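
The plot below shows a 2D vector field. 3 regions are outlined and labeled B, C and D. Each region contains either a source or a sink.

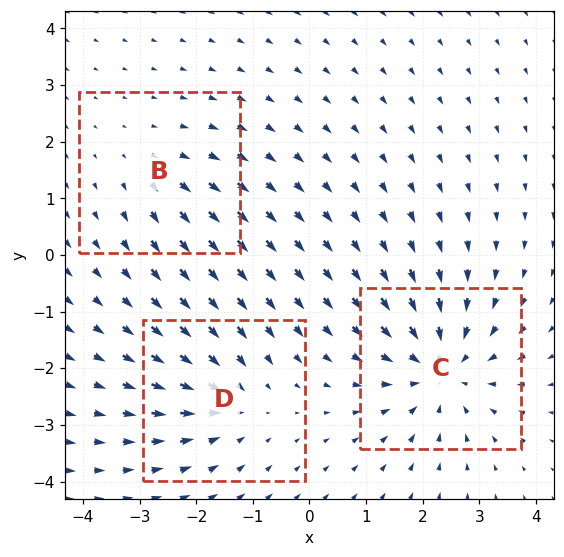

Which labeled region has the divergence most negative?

C

Divergence at each region's feature centre — B: about +2, C: about -4, D: about -3. Region C is most negative.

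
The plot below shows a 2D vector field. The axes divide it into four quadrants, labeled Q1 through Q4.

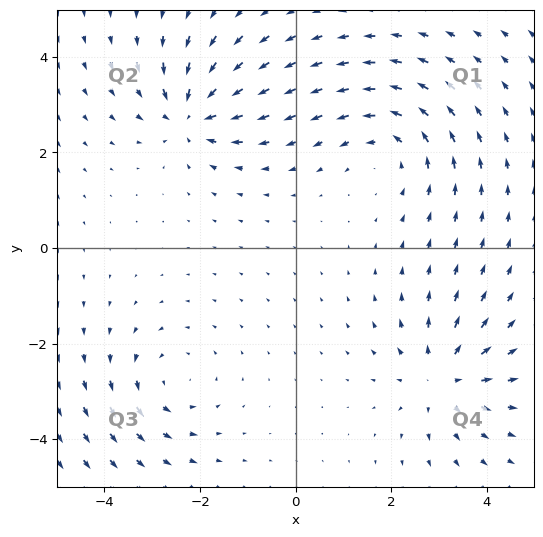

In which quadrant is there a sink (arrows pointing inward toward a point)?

The sink sits at approximately (-2.2, 2.8), which lies in quadrant Q2. The divergence there is about -5, negative as expected for a sink.

Q2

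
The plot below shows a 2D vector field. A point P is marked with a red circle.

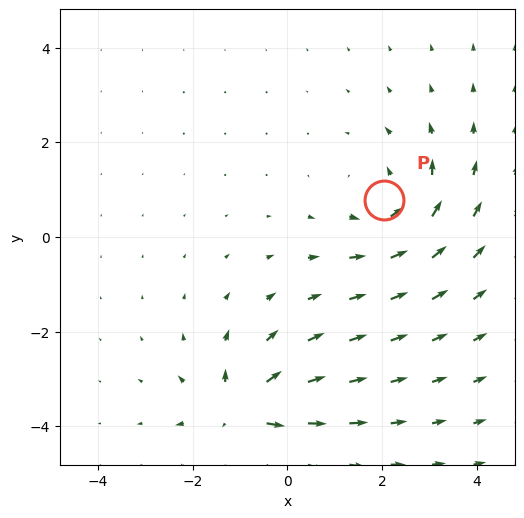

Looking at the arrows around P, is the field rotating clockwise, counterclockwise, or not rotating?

counterclockwise

Near P at (2.0, 0.8) the arrows circulate counterclockwise. The curl (z-component) there is about +4; positive curl means counterclockwise rotation.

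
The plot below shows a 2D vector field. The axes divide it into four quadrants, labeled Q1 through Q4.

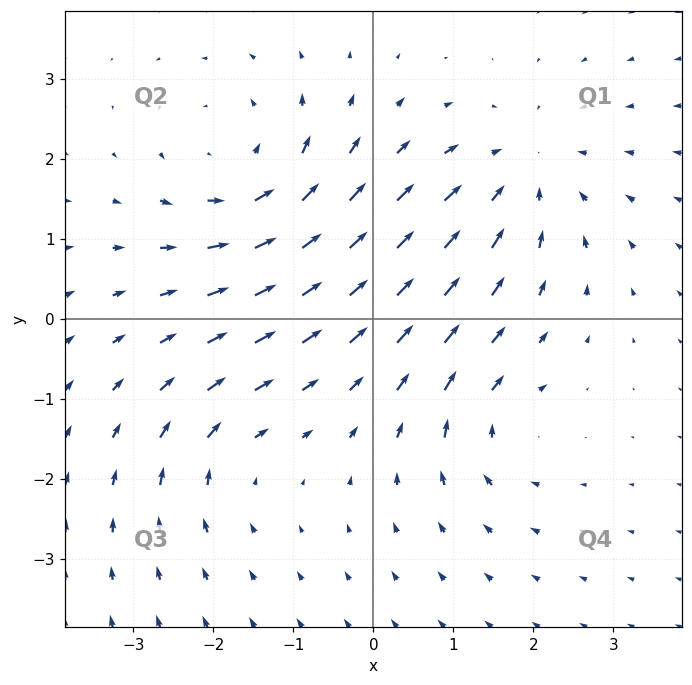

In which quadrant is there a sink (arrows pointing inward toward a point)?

The sink sits at approximately (1.9, 1.8), which lies in quadrant Q1. The divergence there is about -4, negative as expected for a sink.

Q1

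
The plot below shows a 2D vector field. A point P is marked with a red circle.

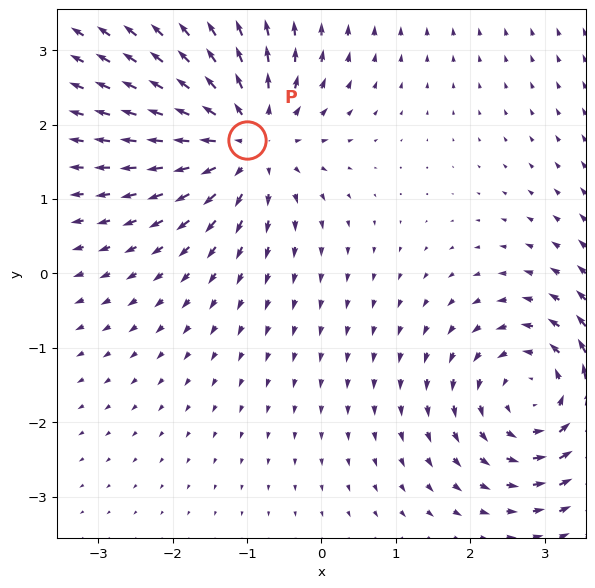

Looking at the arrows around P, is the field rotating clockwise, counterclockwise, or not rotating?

not rotating

Near P at (-1.0, 1.8) the arrows show no circulation. The curl there is ≈0.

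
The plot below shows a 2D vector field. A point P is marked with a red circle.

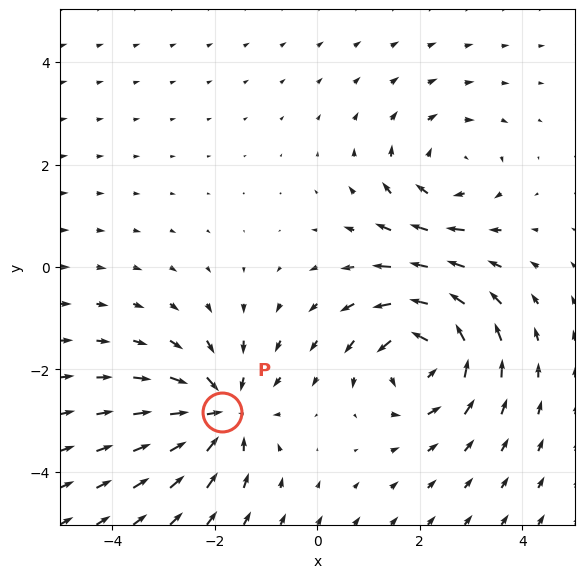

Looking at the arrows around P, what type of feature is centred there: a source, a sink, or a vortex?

At P (-1.9, -2.8) the arrows converge inward. Divergence about -5, curl ≈0 — negative divergence with near-zero curl is a sink.

sink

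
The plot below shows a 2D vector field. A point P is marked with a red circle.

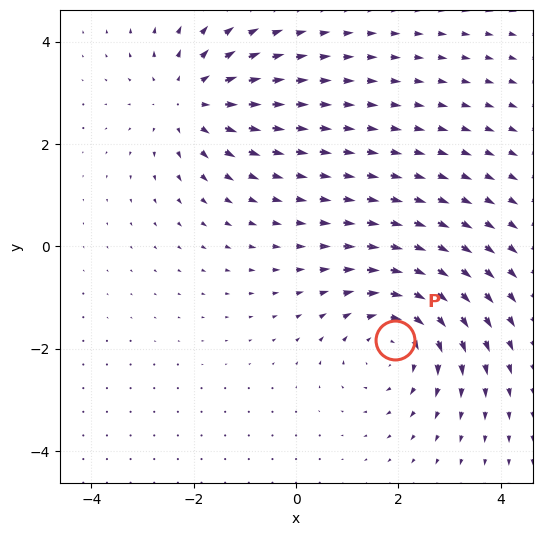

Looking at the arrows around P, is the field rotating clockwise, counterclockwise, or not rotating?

Near P at (1.9, -1.8) the arrows circulate clockwise. The curl (z-component) there is about -4; negative curl means clockwise rotation.

clockwise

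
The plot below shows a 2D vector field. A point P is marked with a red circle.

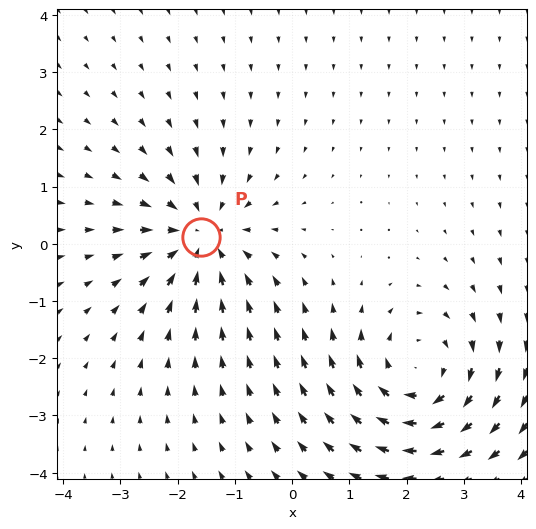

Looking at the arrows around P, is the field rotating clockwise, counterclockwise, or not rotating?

not rotating

Near P at (-1.6, 0.1) the arrows show no circulation. The curl there is ≈0.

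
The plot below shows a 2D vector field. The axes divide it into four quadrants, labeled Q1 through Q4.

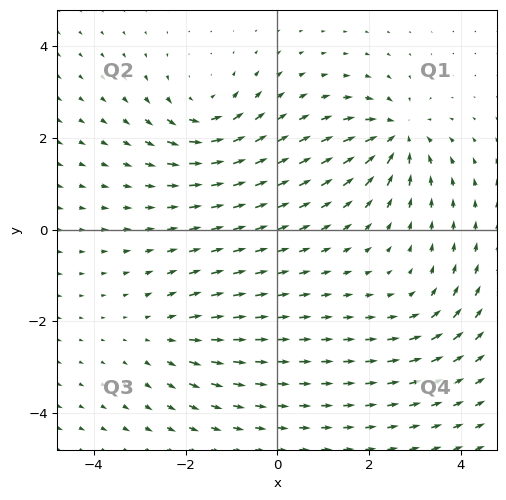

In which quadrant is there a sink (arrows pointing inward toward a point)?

Q1

The sink sits at approximately (2.6, 2.1), which lies in quadrant Q1. The divergence there is about -5, negative as expected for a sink.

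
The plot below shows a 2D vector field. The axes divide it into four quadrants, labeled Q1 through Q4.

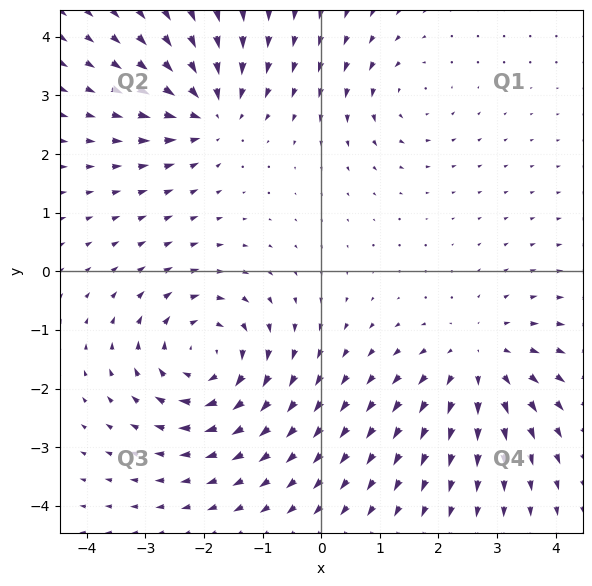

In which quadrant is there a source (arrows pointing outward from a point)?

Q4

The source sits at approximately (2.7, -1.5), which lies in quadrant Q4. The divergence there is about +4, positive as expected for a source.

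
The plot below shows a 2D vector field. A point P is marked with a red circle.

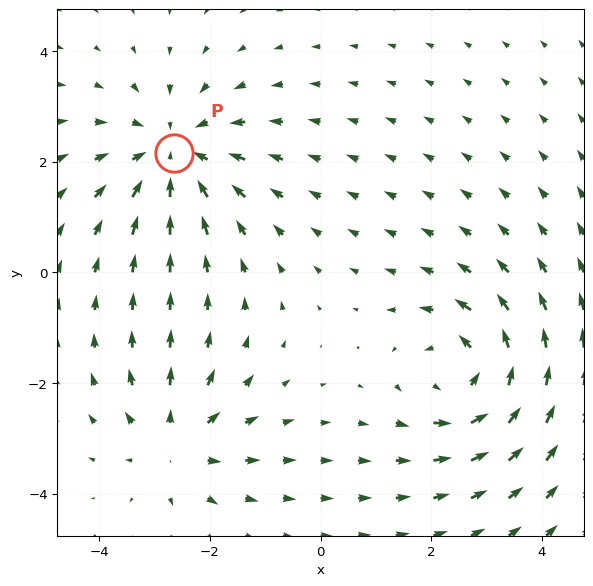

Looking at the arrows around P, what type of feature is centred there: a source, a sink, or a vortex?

sink

At P (-2.7, 2.2) the arrows converge inward. Divergence about -3, curl ≈0 — negative divergence with near-zero curl is a sink.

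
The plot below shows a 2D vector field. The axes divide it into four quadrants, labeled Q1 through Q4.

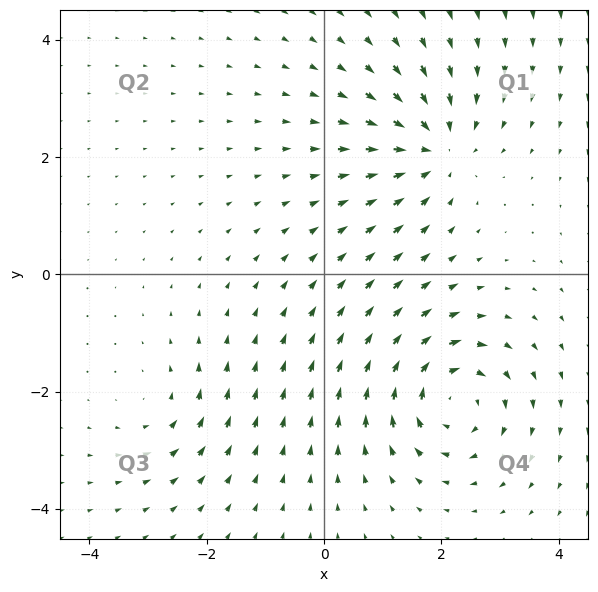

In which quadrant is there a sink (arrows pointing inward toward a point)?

Q1

The sink sits at approximately (1.9, 2.1), which lies in quadrant Q1. The divergence there is about -4, negative as expected for a sink.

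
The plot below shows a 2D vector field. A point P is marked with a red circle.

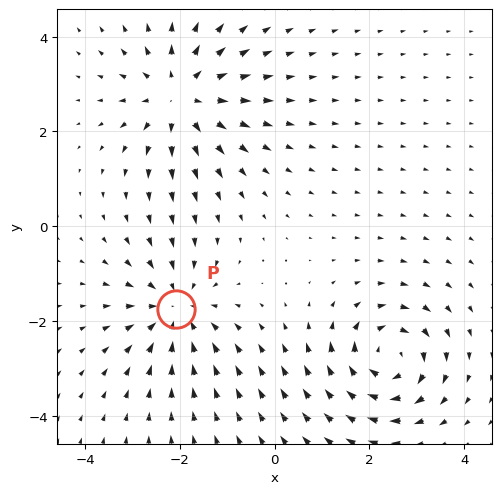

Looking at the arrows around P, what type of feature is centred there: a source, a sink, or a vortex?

sink

At P (-2.1, -1.7) the arrows converge inward. Divergence about -4, curl ≈0 — negative divergence with near-zero curl is a sink.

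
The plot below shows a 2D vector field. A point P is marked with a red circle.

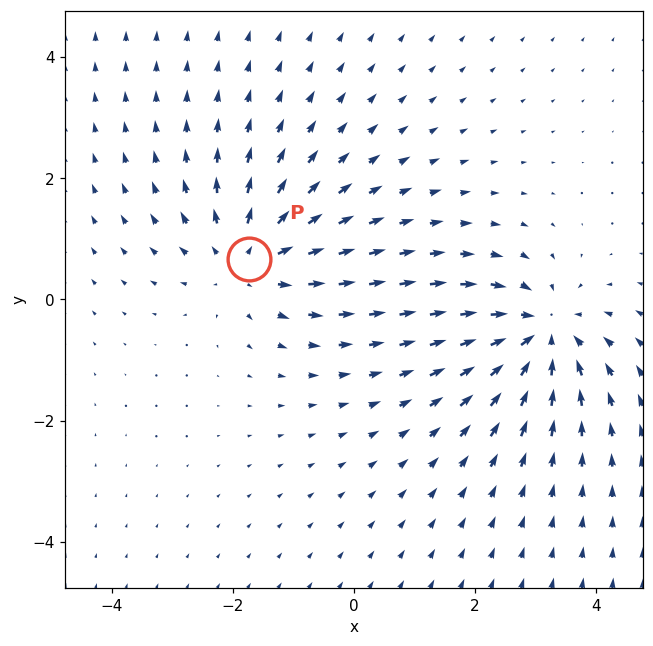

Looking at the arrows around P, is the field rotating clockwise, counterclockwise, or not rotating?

not rotating

Near P at (-1.7, 0.7) the arrows show no circulation. The curl there is ≈0.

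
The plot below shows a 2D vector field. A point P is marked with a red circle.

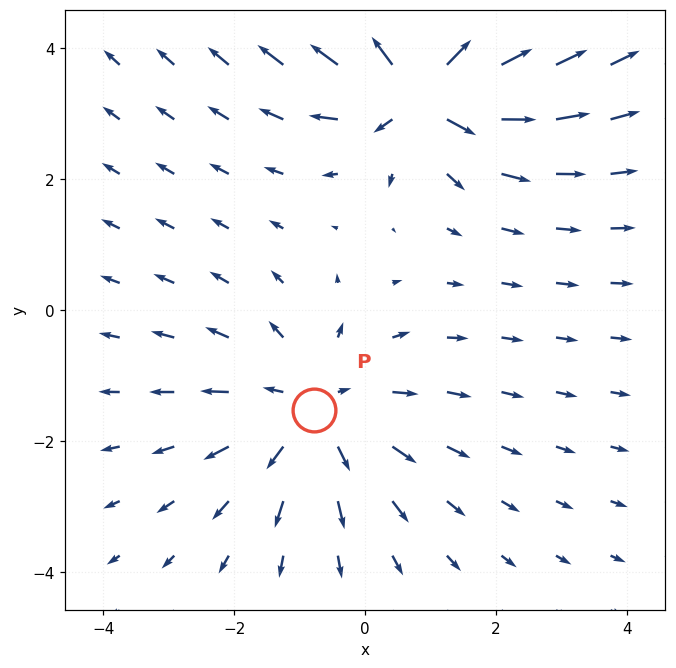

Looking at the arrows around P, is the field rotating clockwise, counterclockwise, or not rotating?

Near P at (-0.8, -1.5) the arrows show no circulation. The curl there is ≈0.

not rotating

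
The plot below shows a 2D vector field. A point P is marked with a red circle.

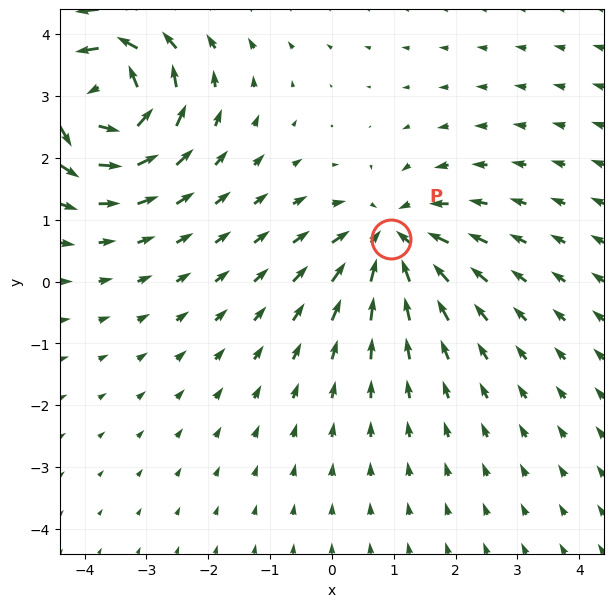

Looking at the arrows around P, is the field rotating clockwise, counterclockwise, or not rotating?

not rotating

Near P at (1.0, 0.7) the arrows show no circulation. The curl there is ≈0.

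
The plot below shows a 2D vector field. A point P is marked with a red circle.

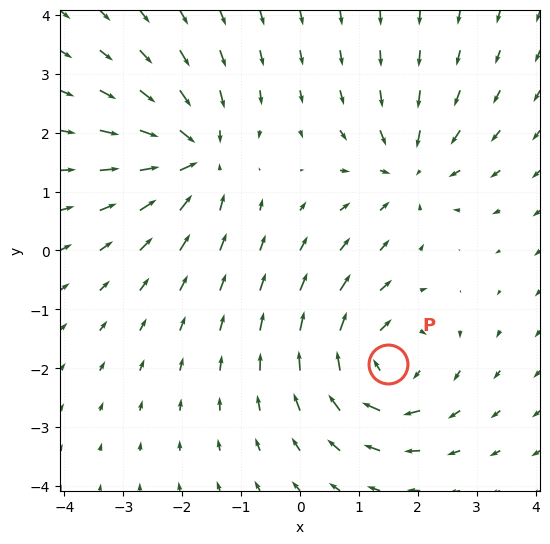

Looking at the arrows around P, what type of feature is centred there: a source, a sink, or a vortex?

vortex

At P (1.5, -1.9) the arrows circulate clockwise. Divergence ≈0, curl about -6 — near-zero divergence with nonzero curl is a vortex.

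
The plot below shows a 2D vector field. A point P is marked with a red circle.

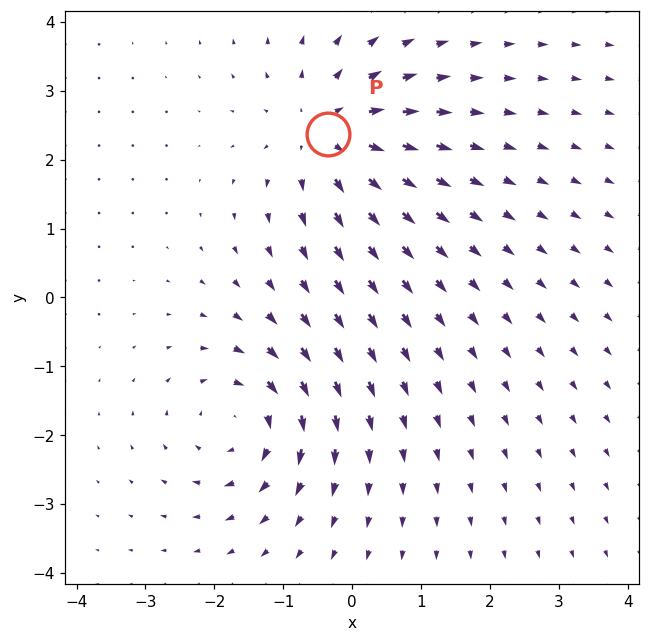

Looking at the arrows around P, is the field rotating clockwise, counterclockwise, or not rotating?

not rotating

Near P at (-0.3, 2.4) the arrows show no circulation. The curl there is ≈0.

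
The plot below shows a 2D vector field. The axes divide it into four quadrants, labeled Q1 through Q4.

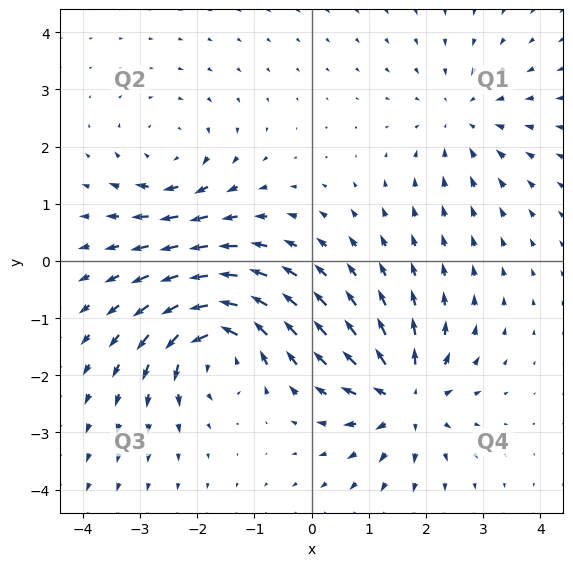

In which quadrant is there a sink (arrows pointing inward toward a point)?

The sink sits at approximately (2.6, 2.5), which lies in quadrant Q1. The divergence there is about -3, negative as expected for a sink.

Q1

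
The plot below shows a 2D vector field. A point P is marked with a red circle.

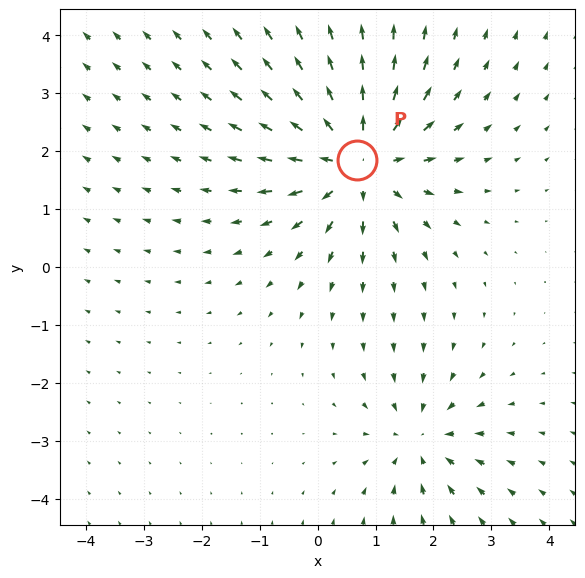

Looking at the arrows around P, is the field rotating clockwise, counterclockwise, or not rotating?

not rotating

Near P at (0.7, 1.8) the arrows show no circulation. The curl there is ≈0.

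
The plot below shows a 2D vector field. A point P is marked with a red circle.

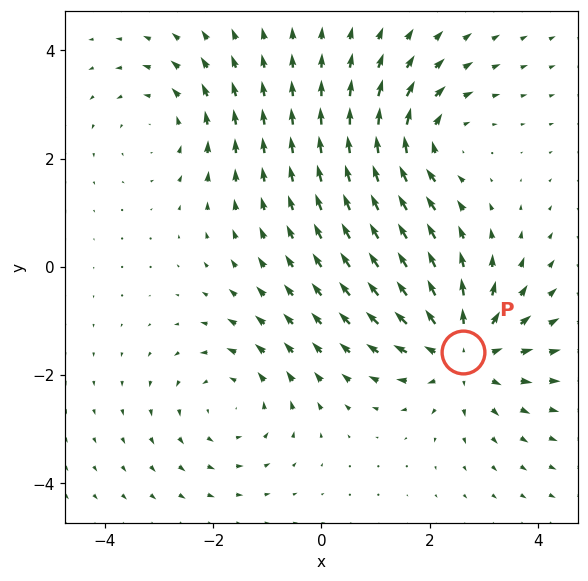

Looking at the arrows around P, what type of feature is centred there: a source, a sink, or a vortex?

At P (2.6, -1.6) the arrows spread outward. Divergence about +5, curl ≈0 — positive divergence with near-zero curl is a source.

source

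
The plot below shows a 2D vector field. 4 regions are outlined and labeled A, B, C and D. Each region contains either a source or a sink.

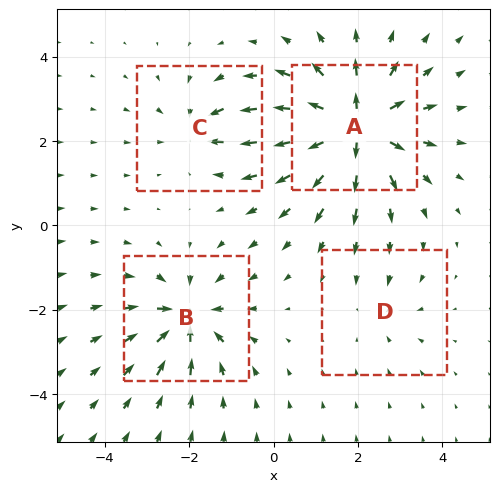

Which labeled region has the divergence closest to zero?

D

Divergence at each region's feature centre — A: about +9, B: about -6, C: about -4, D: about -3. Region D is closest to zero.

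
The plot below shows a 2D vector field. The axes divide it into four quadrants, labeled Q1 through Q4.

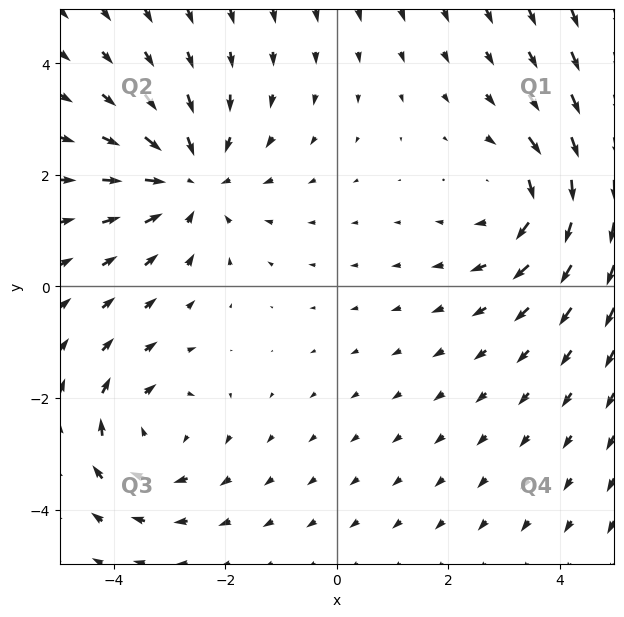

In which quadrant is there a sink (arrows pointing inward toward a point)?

Q2

The sink sits at approximately (-2.6, 1.9), which lies in quadrant Q2. The divergence there is about -3, negative as expected for a sink.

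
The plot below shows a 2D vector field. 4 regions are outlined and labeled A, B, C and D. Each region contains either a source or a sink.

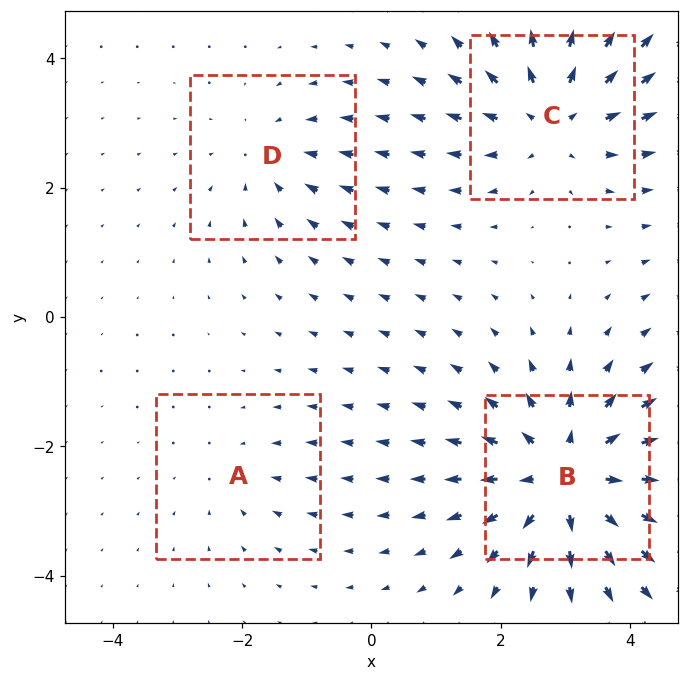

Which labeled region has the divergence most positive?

B

Divergence at each region's feature centre — A: about -2, B: about +7, C: about +5, D: about -3. Region B is most positive.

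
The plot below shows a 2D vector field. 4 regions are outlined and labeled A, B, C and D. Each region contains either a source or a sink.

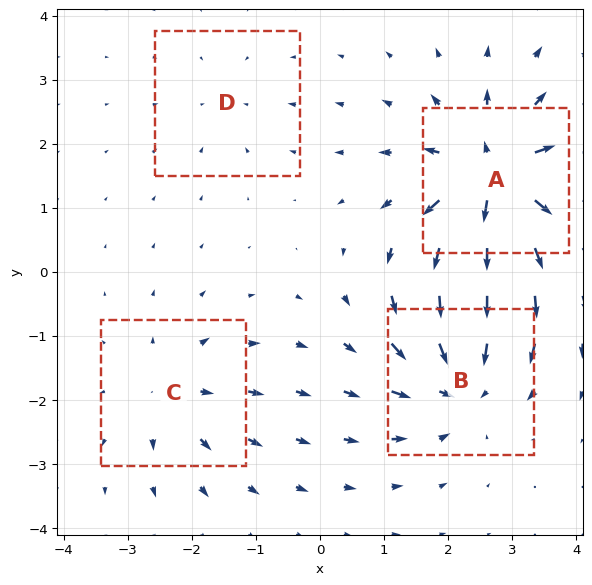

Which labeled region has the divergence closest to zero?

Divergence at each region's feature centre — A: about +9, B: about -6, C: about +4, D: about -2. Region D is closest to zero.

D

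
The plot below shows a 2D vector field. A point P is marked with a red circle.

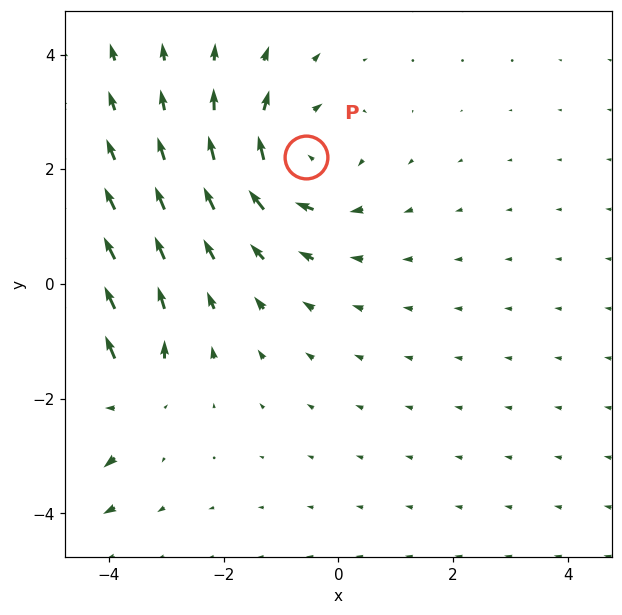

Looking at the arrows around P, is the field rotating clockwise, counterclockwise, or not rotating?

clockwise

Near P at (-0.6, 2.2) the arrows circulate clockwise. The curl (z-component) there is about -3; negative curl means clockwise rotation.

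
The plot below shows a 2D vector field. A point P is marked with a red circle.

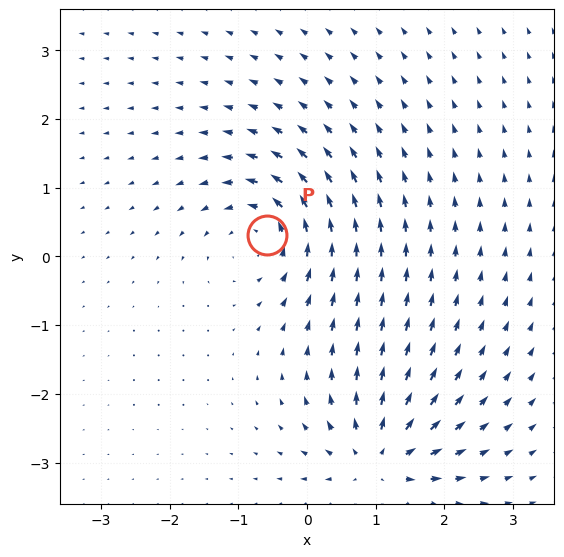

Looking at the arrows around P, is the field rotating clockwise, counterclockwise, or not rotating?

counterclockwise

Near P at (-0.6, 0.3) the arrows circulate counterclockwise. The curl (z-component) there is about +6; positive curl means counterclockwise rotation.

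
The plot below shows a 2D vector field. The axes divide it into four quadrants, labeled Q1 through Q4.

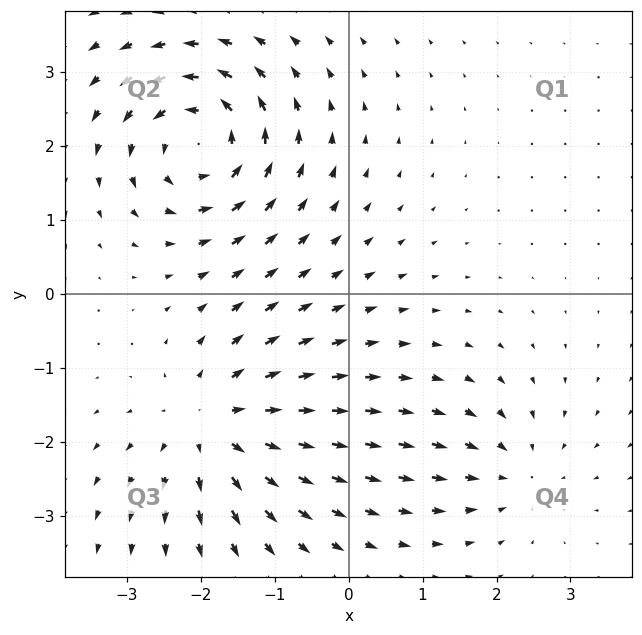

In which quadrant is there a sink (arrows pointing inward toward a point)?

Q4

The sink sits at approximately (2.3, -2.4), which lies in quadrant Q4. The divergence there is about -3, negative as expected for a sink.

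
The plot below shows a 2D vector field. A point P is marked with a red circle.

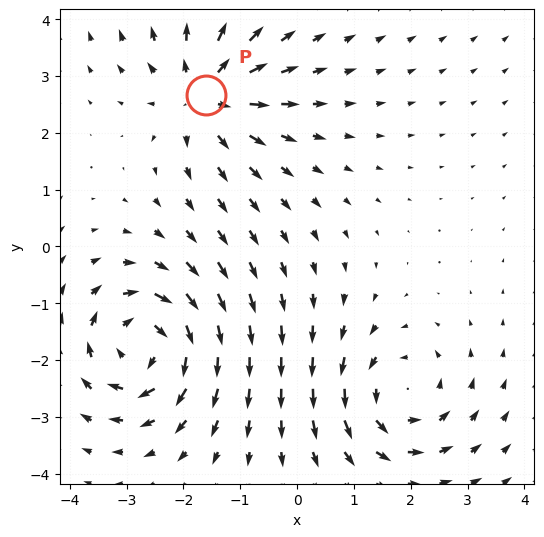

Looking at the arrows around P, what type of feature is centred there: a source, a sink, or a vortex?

At P (-1.6, 2.7) the arrows spread outward. Divergence about +5, curl ≈0 — positive divergence with near-zero curl is a source.

source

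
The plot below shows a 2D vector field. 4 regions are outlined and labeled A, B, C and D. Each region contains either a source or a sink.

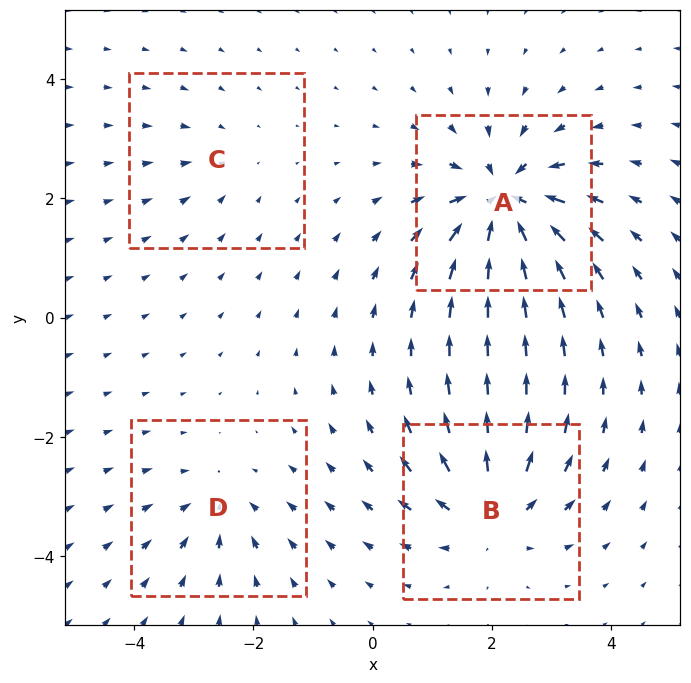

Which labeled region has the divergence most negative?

Divergence at each region's feature centre — A: about -8, B: about +6, C: about -2, D: about -4. Region A is most negative.

A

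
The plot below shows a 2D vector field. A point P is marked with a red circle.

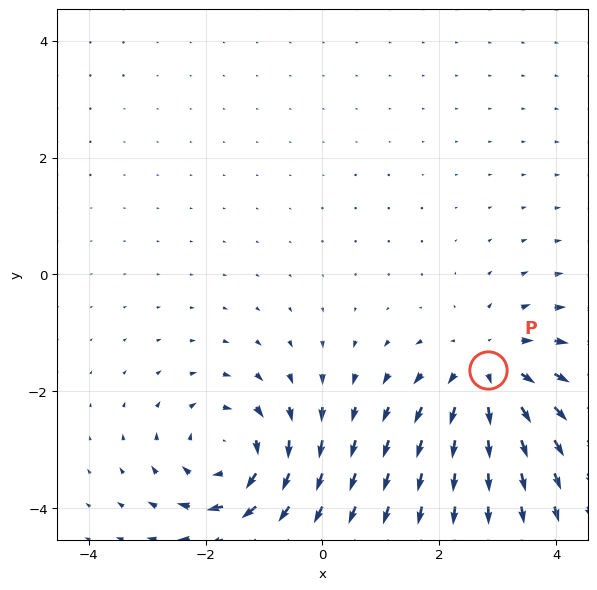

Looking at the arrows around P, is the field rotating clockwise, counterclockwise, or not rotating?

Near P at (2.8, -1.6) the arrows show no circulation. The curl there is ≈0.

not rotating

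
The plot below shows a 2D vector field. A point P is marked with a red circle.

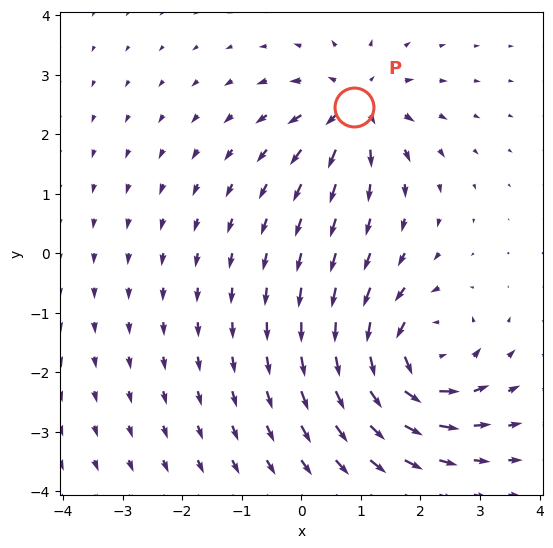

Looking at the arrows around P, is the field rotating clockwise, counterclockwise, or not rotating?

not rotating

Near P at (0.9, 2.5) the arrows show no circulation. The curl there is ≈0.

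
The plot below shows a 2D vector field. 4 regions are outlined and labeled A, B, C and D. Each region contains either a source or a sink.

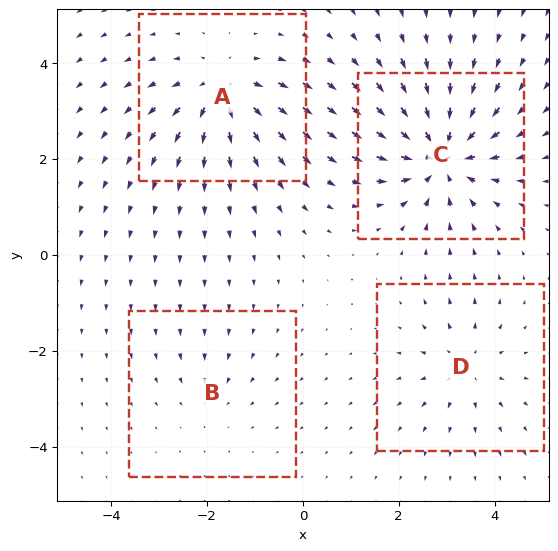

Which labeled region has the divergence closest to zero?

Divergence at each region's feature centre — A: about +5, B: about -2, C: about -7, D: about +4. Region B is closest to zero.

B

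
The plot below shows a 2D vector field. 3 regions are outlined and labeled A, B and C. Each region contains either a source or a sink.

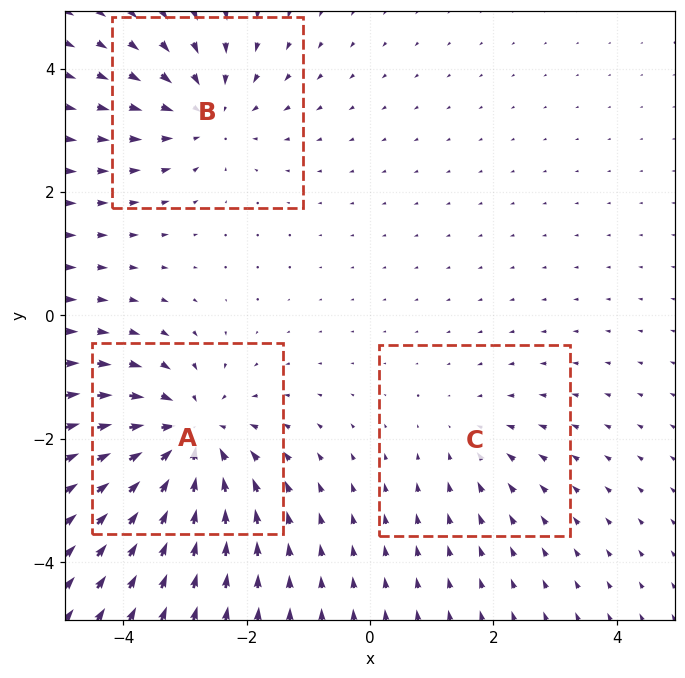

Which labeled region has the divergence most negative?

Divergence at each region's feature centre — A: about -4, B: about -3, C: about -2. Region A is most negative.

A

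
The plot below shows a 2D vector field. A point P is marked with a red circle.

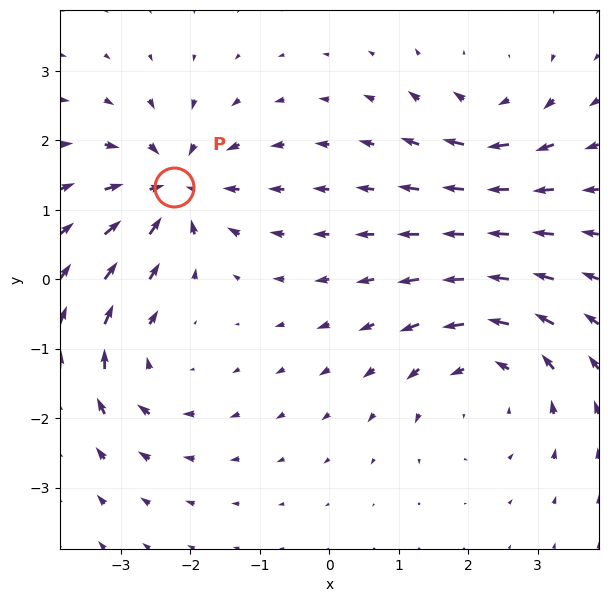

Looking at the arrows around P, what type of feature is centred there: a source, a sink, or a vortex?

sink

At P (-2.2, 1.3) the arrows converge inward. Divergence about -6, curl ≈0 — negative divergence with near-zero curl is a sink.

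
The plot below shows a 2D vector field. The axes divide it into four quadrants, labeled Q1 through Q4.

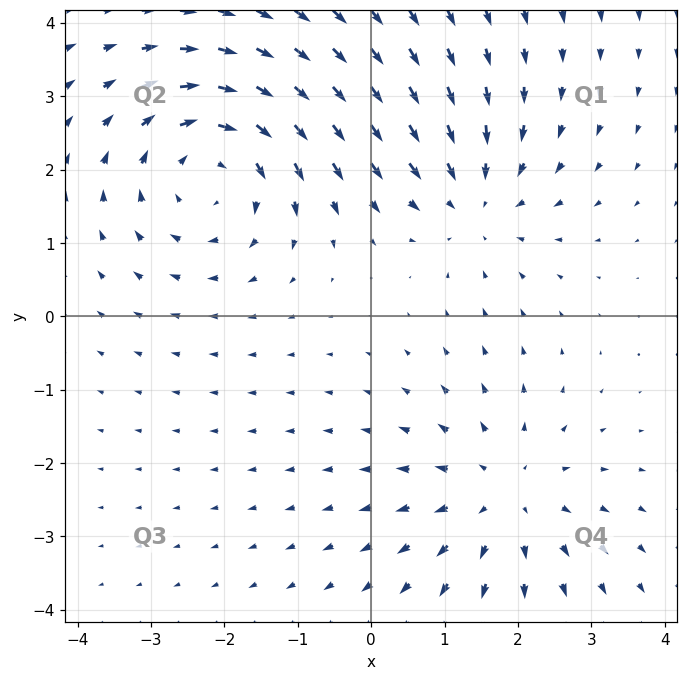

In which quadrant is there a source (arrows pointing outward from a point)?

Q4

The source sits at approximately (1.8, -2.4), which lies in quadrant Q4. The divergence there is about +3, positive as expected for a source.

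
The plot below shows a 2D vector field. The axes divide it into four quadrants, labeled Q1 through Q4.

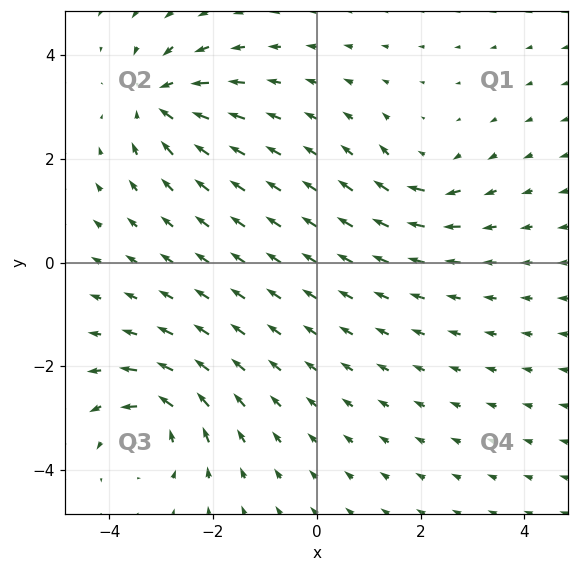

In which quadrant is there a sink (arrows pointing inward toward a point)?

Q2

The sink sits at approximately (-3.0, 3.1), which lies in quadrant Q2. The divergence there is about -5, negative as expected for a sink.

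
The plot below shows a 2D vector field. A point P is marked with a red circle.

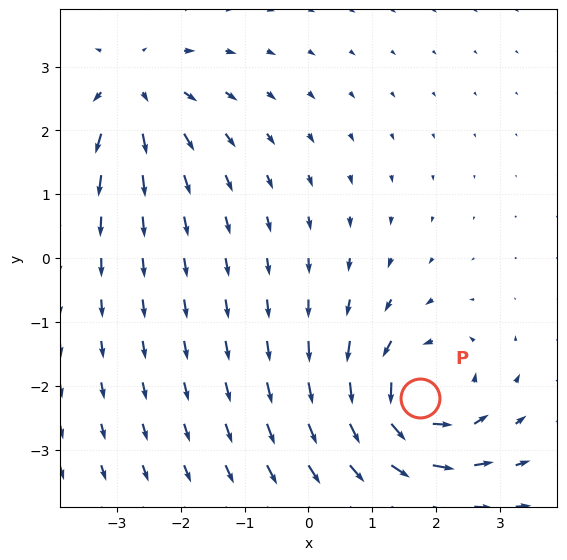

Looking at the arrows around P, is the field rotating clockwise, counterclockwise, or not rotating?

counterclockwise

Near P at (1.7, -2.2) the arrows circulate counterclockwise. The curl (z-component) there is about +6; positive curl means counterclockwise rotation.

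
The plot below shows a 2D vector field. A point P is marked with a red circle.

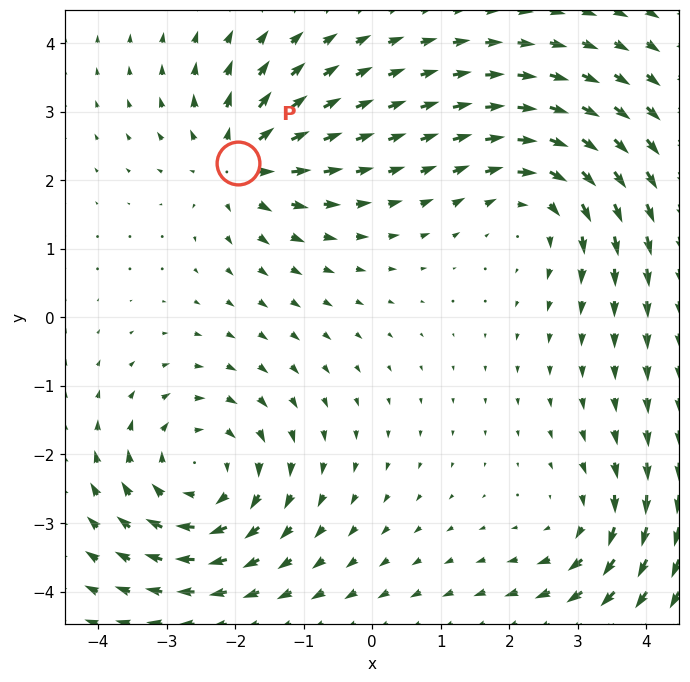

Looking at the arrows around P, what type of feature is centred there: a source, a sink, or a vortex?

source

At P (-2.0, 2.3) the arrows spread outward. Divergence about +4, curl ≈0 — positive divergence with near-zero curl is a source.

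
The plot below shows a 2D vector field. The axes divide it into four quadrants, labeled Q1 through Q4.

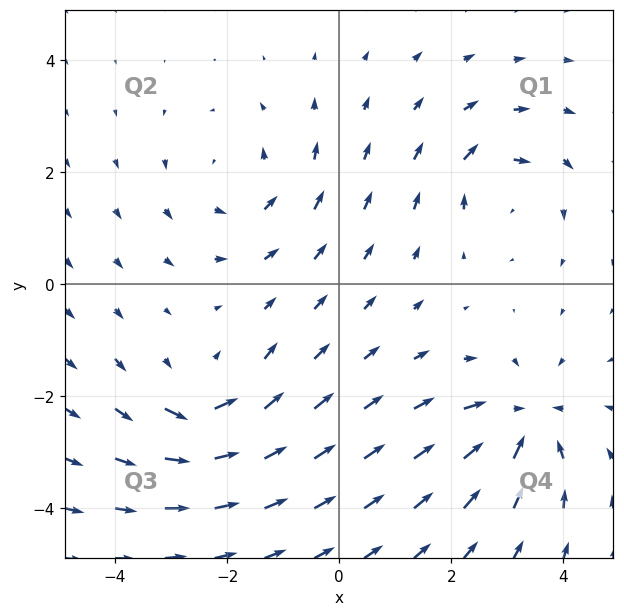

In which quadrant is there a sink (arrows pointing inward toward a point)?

Q4

The sink sits at approximately (3.3, -2.4), which lies in quadrant Q4. The divergence there is about -6, negative as expected for a sink.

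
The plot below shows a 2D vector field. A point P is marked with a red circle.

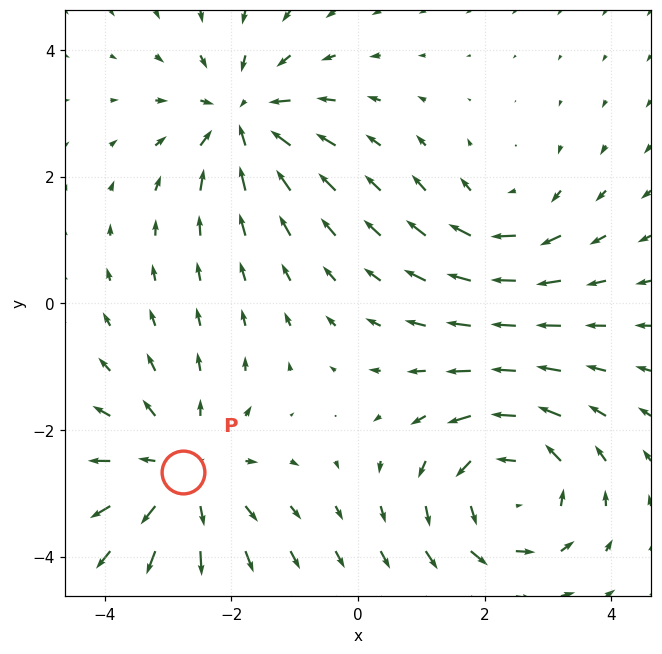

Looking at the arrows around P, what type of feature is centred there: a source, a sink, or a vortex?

At P (-2.8, -2.7) the arrows spread outward. Divergence about +4, curl ≈0 — positive divergence with near-zero curl is a source.

source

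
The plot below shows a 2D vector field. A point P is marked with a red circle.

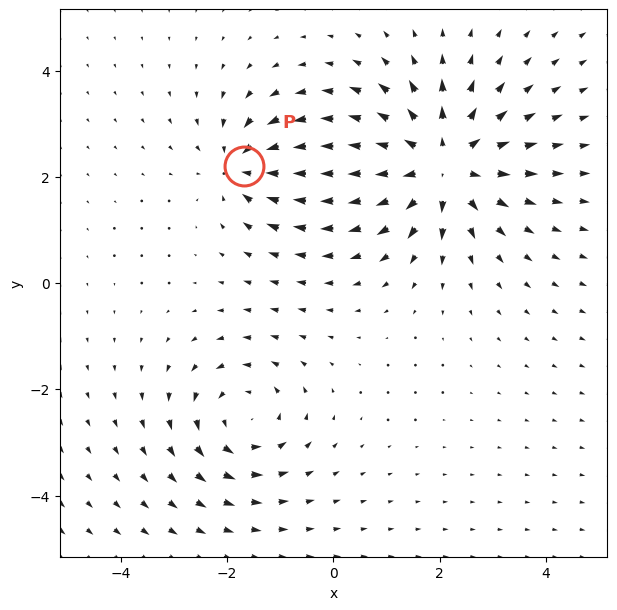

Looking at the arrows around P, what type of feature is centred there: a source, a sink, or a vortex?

sink

At P (-1.7, 2.2) the arrows converge inward. Divergence about -4, curl ≈0 — negative divergence with near-zero curl is a sink.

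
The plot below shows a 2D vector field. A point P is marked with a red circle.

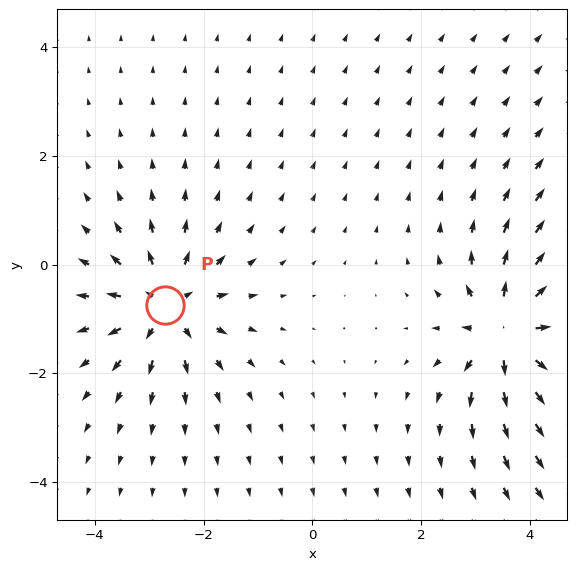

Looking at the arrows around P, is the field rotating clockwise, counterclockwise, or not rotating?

not rotating

Near P at (-2.7, -0.8) the arrows show no circulation. The curl there is ≈0.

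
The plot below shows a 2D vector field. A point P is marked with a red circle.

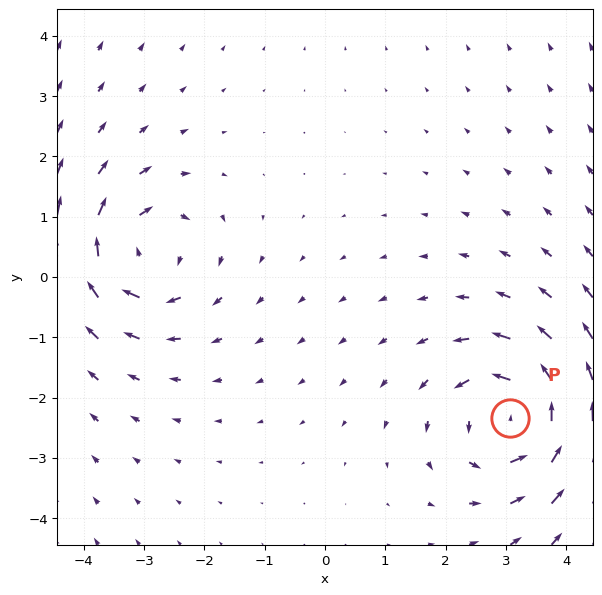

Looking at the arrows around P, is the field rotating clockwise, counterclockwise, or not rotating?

Near P at (3.1, -2.3) the arrows circulate counterclockwise. The curl (z-component) there is about +5; positive curl means counterclockwise rotation.

counterclockwise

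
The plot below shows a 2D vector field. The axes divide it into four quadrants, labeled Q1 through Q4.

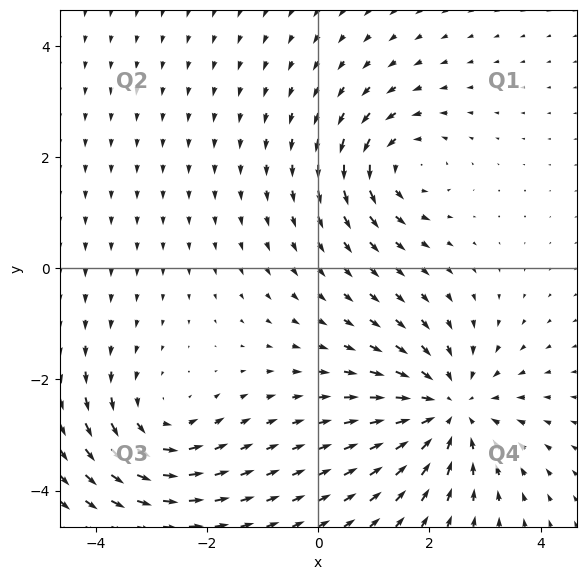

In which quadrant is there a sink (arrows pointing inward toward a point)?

The sink sits at approximately (2.4, -2.5), which lies in quadrant Q4. The divergence there is about -4, negative as expected for a sink.

Q4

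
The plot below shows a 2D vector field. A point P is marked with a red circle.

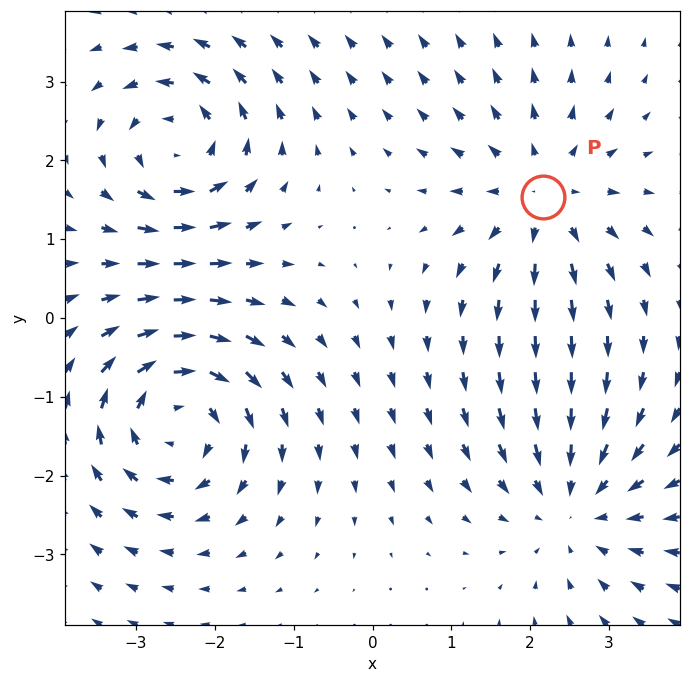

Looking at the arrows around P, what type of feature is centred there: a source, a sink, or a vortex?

source

At P (2.2, 1.5) the arrows spread outward. Divergence about +4, curl ≈0 — positive divergence with near-zero curl is a source.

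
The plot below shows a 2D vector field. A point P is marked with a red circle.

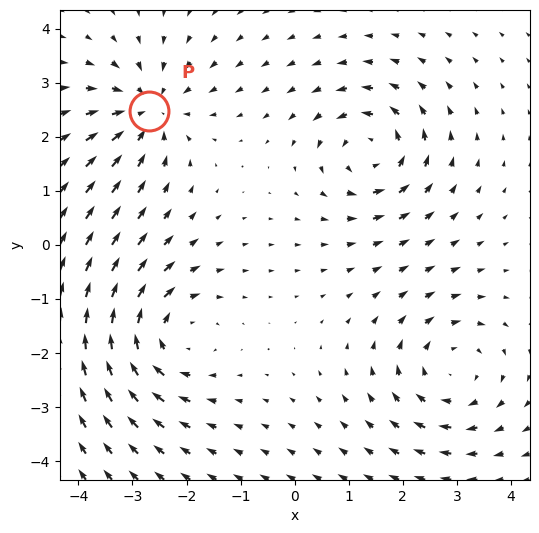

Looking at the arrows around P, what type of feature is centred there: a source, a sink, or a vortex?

At P (-2.7, 2.5) the arrows converge inward. Divergence about -5, curl ≈0 — negative divergence with near-zero curl is a sink.

sink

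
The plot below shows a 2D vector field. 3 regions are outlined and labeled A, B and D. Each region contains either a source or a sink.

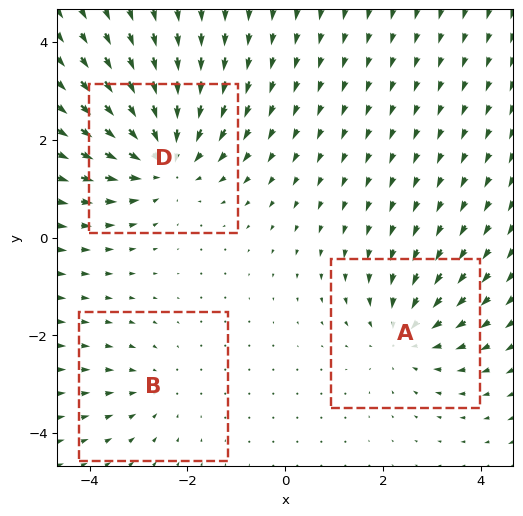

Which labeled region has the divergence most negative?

D

Divergence at each region's feature centre — A: about -3, B: about -2, D: about -4. Region D is most negative.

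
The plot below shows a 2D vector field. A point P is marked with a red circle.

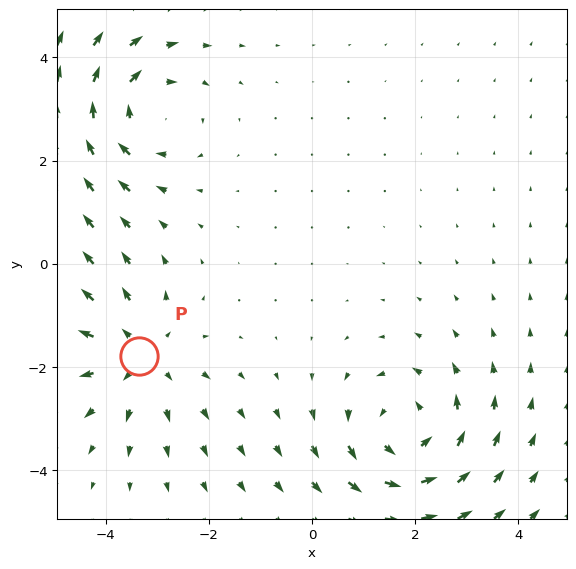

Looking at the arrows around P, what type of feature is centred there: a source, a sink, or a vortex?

At P (-3.4, -1.8) the arrows spread outward. Divergence about +3, curl ≈0 — positive divergence with near-zero curl is a source.

source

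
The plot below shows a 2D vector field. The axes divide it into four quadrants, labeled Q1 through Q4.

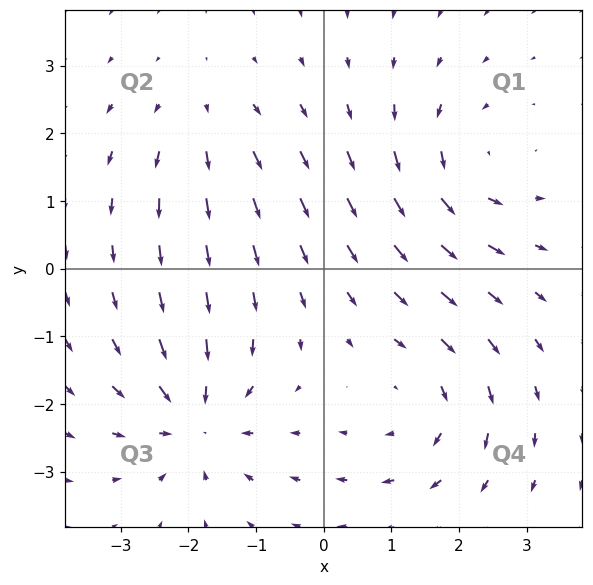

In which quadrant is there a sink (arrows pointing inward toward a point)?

Q3

The sink sits at approximately (-1.9, -2.2), which lies in quadrant Q3. The divergence there is about -6, negative as expected for a sink.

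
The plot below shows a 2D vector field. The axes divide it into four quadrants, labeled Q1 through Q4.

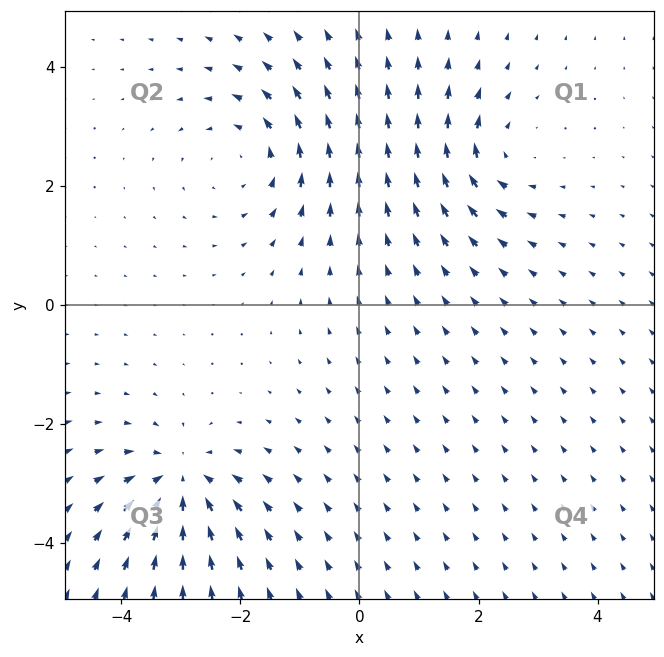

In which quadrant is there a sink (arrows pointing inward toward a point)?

The sink sits at approximately (-3.0, -3.0), which lies in quadrant Q3. The divergence there is about -5, negative as expected for a sink.

Q3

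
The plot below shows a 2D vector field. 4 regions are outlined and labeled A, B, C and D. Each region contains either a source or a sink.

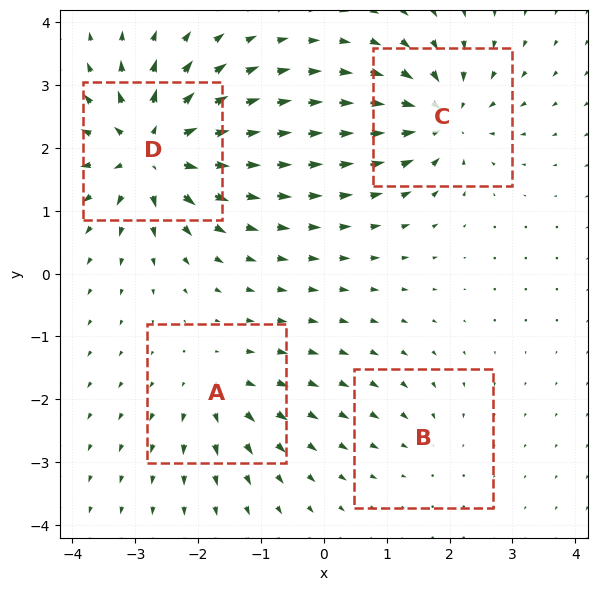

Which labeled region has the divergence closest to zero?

Divergence at each region's feature centre — A: about +4, B: about -3, C: about -7, D: about +9. Region B is closest to zero.

B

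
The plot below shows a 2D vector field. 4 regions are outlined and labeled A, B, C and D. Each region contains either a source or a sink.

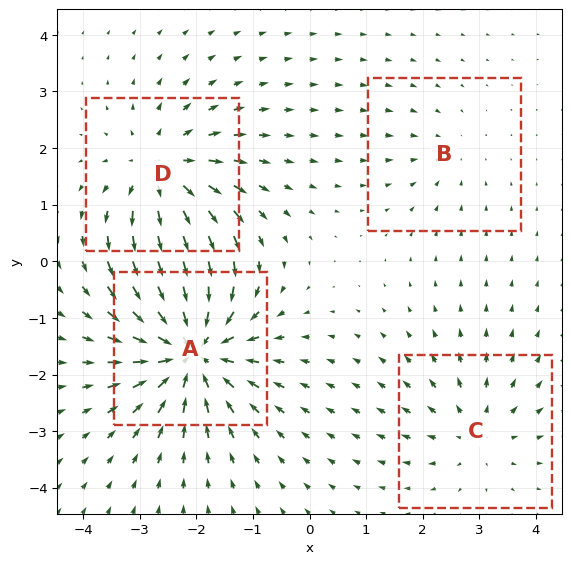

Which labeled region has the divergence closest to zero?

B

Divergence at each region's feature centre — A: about -7, B: about -2, C: about +3, D: about +5. Region B is closest to zero.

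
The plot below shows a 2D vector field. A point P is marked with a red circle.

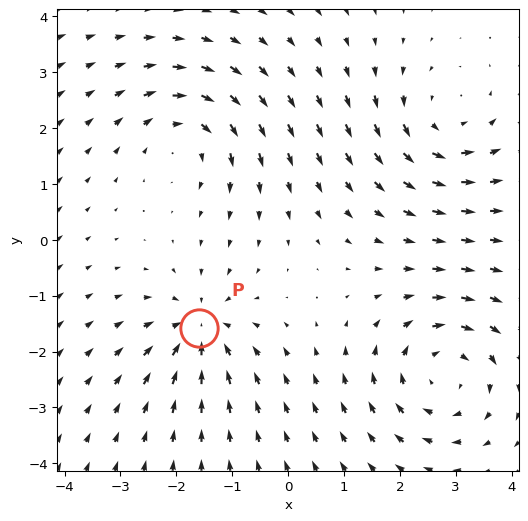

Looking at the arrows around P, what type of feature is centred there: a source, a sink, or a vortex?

sink

At P (-1.6, -1.6) the arrows converge inward. Divergence about -4, curl ≈0 — negative divergence with near-zero curl is a sink.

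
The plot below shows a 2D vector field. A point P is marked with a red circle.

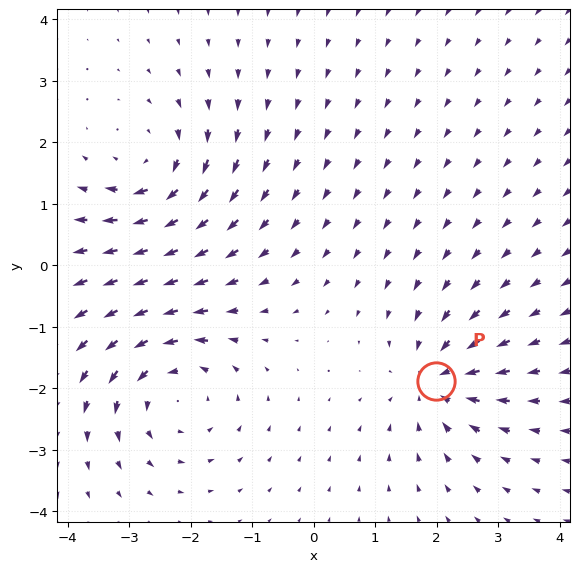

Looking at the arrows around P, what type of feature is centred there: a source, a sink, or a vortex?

sink

At P (2.0, -1.9) the arrows converge inward. Divergence about -4, curl ≈0 — negative divergence with near-zero curl is a sink.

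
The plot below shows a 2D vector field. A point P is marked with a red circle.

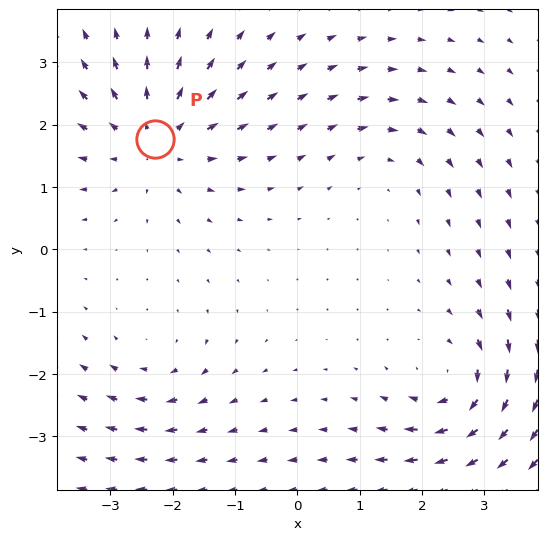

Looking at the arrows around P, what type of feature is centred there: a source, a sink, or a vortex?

source

At P (-2.3, 1.8) the arrows spread outward. Divergence about +4, curl ≈0 — positive divergence with near-zero curl is a source.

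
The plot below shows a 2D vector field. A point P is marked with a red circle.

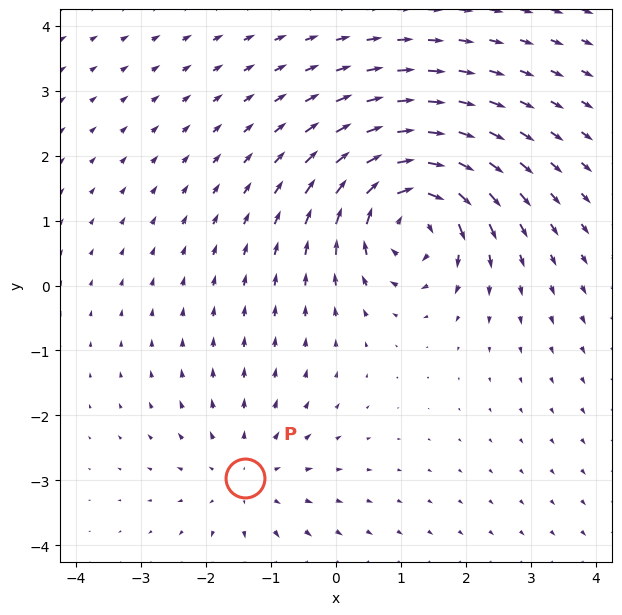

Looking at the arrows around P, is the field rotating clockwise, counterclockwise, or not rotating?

Near P at (-1.4, -3.0) the arrows show no circulation. The curl there is ≈0.

not rotating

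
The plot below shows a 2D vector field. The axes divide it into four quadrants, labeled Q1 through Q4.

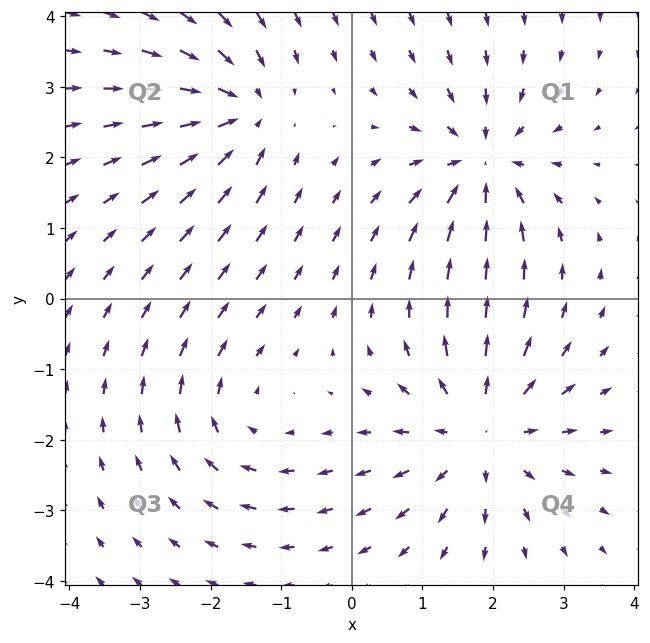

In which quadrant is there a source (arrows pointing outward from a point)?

Q4

The source sits at approximately (1.8, -1.9), which lies in quadrant Q4. The divergence there is about +4, positive as expected for a source.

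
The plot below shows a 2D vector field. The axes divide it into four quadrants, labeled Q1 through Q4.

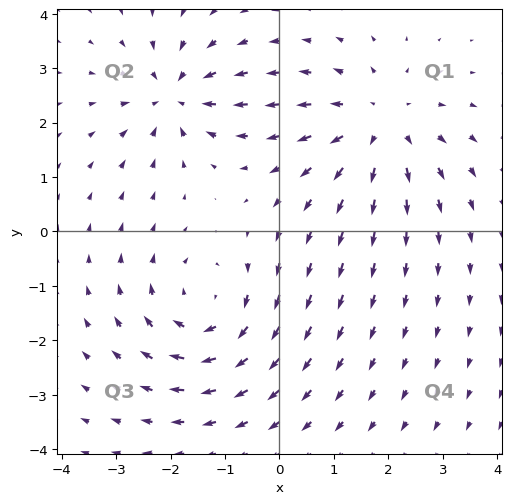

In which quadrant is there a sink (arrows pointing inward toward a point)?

The sink sits at approximately (-1.9, 2.5), which lies in quadrant Q2. The divergence there is about -5, negative as expected for a sink.

Q2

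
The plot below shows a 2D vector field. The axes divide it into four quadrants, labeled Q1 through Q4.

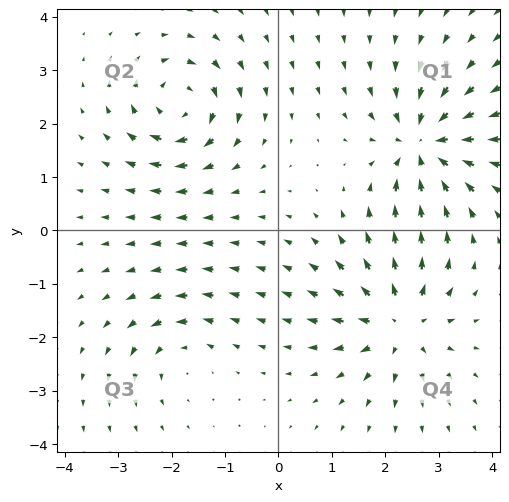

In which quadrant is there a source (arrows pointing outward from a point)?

Q4

The source sits at approximately (2.3, -1.7), which lies in quadrant Q4. The divergence there is about +6, positive as expected for a source.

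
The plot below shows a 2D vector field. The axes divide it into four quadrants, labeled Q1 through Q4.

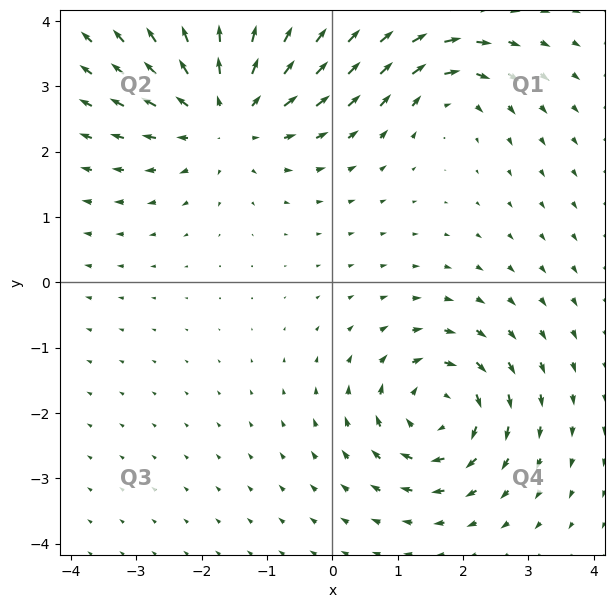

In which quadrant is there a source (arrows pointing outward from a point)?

Q2

The source sits at approximately (-1.6, 2.6), which lies in quadrant Q2. The divergence there is about +4, positive as expected for a source.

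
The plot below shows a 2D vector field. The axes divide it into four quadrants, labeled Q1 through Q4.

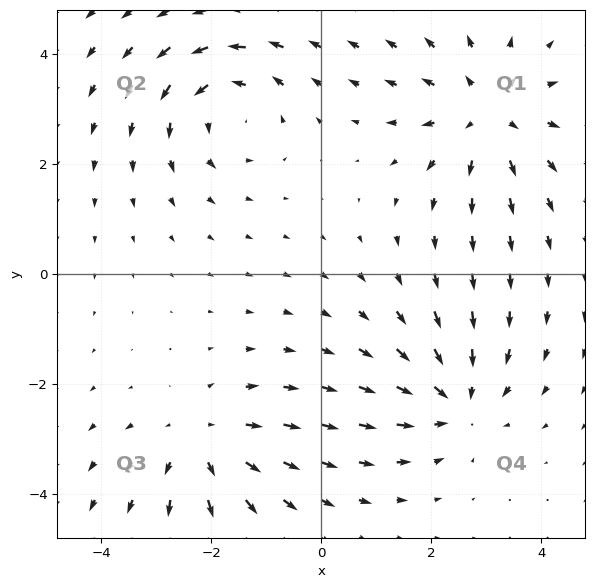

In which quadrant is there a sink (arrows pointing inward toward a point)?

Q4

The sink sits at approximately (2.5, -2.3), which lies in quadrant Q4. The divergence there is about -4, negative as expected for a sink.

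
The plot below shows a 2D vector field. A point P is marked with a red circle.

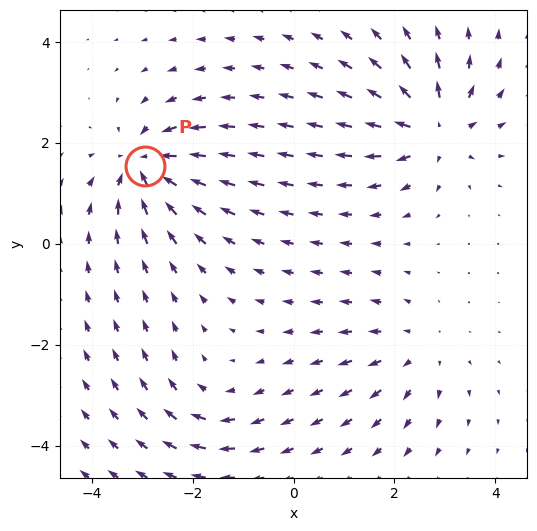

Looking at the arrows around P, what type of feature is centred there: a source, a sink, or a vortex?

At P (-2.9, 1.5) the arrows converge inward. Divergence about -6, curl ≈0 — negative divergence with near-zero curl is a sink.

sink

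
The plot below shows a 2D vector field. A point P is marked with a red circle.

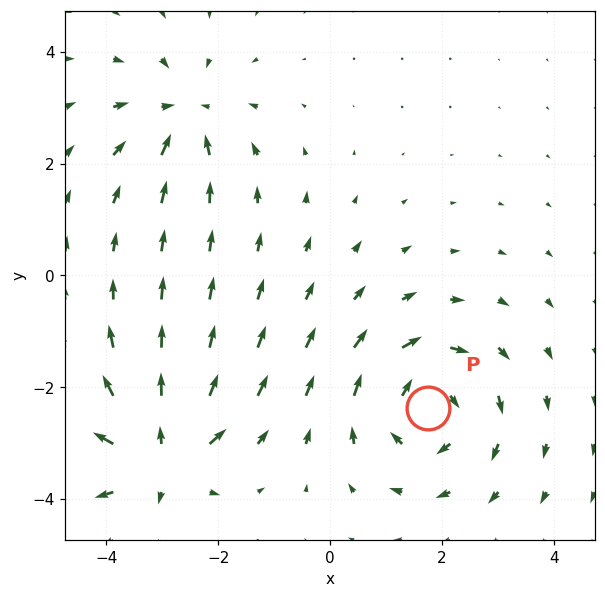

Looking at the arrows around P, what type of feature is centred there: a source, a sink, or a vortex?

At P (1.7, -2.4) the arrows circulate clockwise. Divergence ≈0, curl about -5 — near-zero divergence with nonzero curl is a vortex.

vortex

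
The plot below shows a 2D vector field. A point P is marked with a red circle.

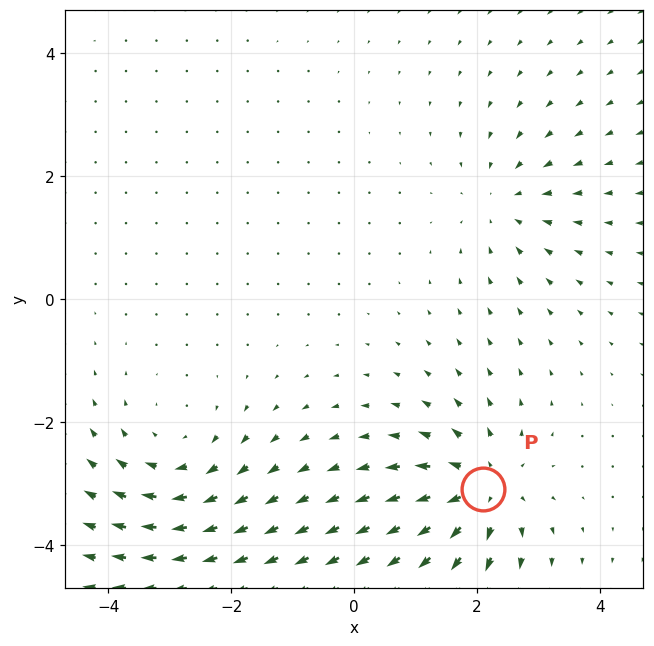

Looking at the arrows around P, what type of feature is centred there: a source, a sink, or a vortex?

source

At P (2.1, -3.1) the arrows spread outward. Divergence about +5, curl ≈0 — positive divergence with near-zero curl is a source.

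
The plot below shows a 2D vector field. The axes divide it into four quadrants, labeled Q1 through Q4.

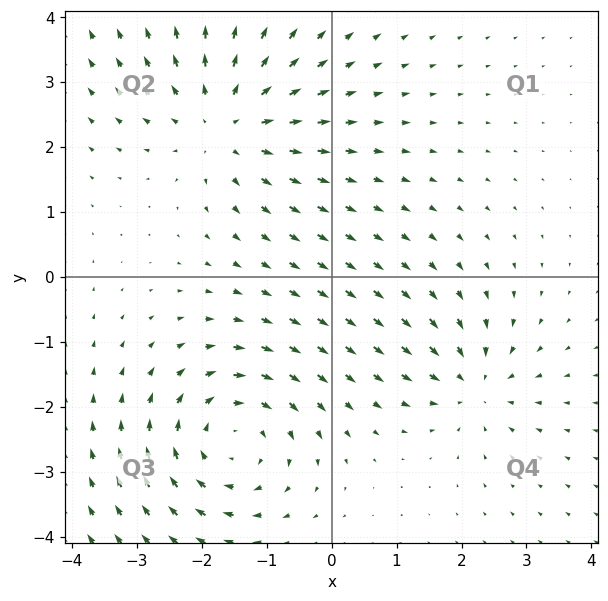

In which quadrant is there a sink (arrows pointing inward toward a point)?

Q4

The sink sits at approximately (2.2, -1.6), which lies in quadrant Q4. The divergence there is about -4, negative as expected for a sink.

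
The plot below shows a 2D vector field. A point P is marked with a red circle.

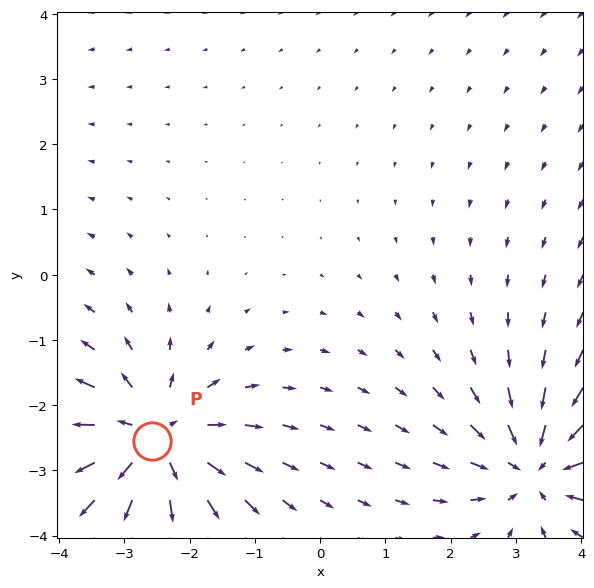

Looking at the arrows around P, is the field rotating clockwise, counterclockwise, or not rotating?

not rotating

Near P at (-2.6, -2.6) the arrows show no circulation. The curl there is ≈0.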